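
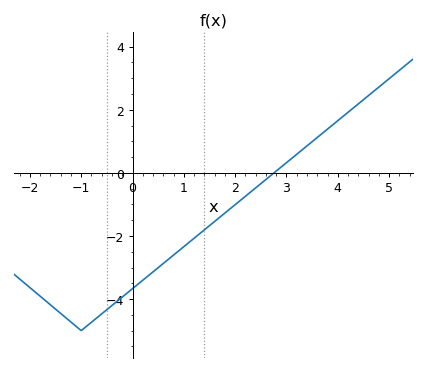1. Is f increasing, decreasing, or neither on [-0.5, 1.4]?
increasing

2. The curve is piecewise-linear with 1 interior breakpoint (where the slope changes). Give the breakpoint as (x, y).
(-1, -5)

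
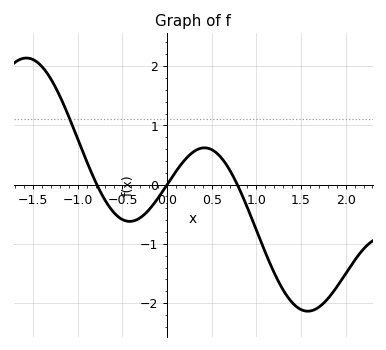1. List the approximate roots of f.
-0.8, 0, 0.8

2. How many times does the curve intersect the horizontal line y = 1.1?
1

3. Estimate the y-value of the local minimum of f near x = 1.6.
-2.1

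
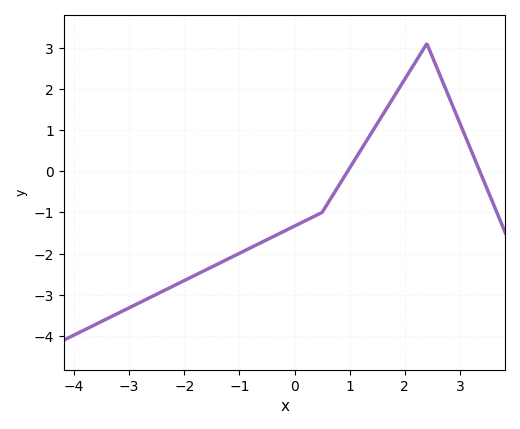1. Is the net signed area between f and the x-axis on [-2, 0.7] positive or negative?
negative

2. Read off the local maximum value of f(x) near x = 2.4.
3.1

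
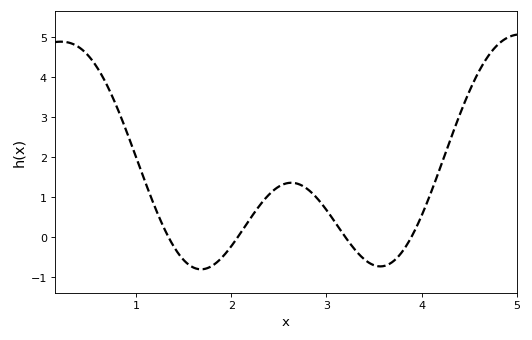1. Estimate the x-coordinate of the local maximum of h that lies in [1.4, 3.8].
2.63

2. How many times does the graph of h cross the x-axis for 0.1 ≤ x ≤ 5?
4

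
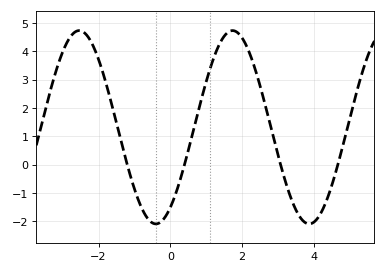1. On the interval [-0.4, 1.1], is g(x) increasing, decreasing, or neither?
increasing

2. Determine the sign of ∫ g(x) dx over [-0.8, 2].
positive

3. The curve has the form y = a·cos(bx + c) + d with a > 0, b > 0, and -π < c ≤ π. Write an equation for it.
y = 3.41cos(1.5x - 2.6) + 1.32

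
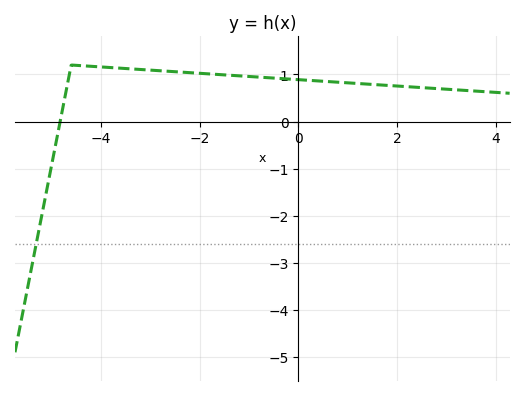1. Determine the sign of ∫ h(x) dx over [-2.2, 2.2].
positive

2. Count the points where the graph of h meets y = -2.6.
1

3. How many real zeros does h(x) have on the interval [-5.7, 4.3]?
1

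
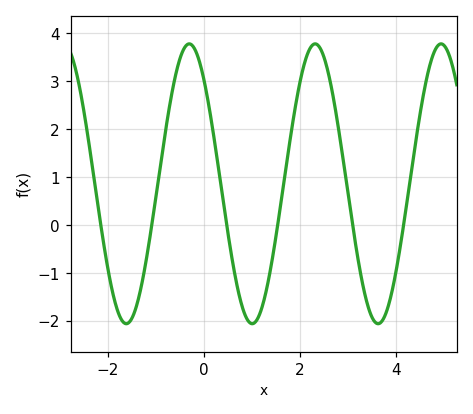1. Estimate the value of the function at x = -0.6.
3.08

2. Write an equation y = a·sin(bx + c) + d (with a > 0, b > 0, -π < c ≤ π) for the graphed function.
y = 2.92sin(2.4x + 2.3) + 0.86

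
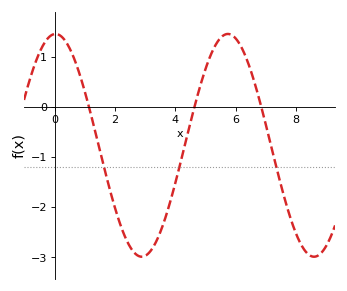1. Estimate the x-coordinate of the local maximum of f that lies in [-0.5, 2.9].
0.028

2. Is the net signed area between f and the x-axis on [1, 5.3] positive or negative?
negative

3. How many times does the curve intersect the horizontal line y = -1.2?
3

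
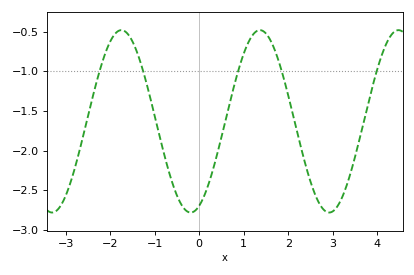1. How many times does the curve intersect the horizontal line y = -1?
5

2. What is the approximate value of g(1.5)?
-0.5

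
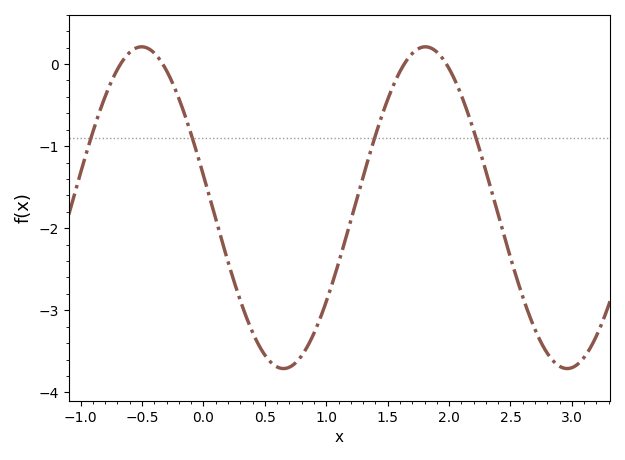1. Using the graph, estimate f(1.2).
-1.91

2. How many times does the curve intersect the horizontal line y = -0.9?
4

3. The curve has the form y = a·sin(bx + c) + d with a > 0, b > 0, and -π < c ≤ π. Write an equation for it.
y = 1.96sin(2.72x + 2.94) - 1.75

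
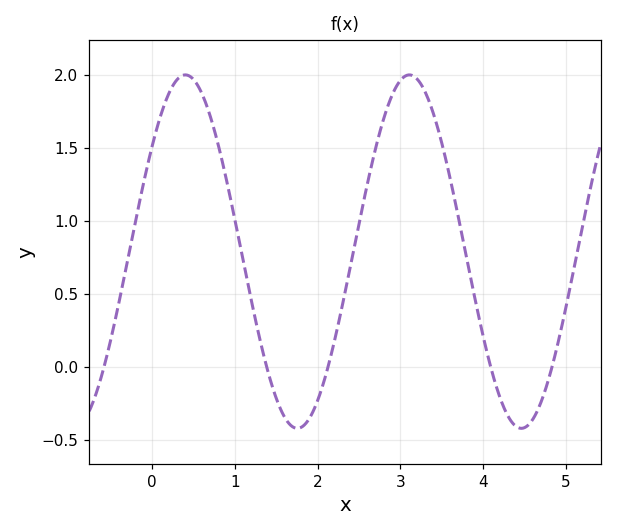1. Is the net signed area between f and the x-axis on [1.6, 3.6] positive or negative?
positive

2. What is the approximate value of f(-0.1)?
1.25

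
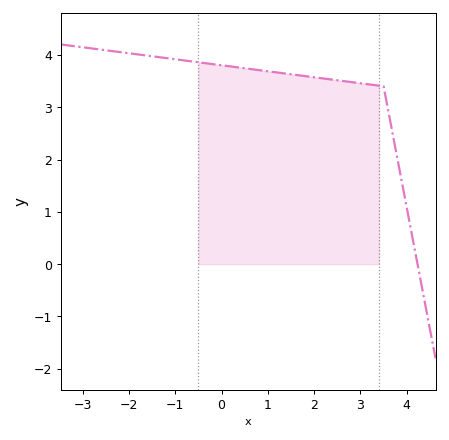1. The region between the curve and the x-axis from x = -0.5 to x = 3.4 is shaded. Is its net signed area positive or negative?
positive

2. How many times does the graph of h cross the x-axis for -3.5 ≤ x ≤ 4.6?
1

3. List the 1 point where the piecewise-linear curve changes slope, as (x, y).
(3.5, 3.4)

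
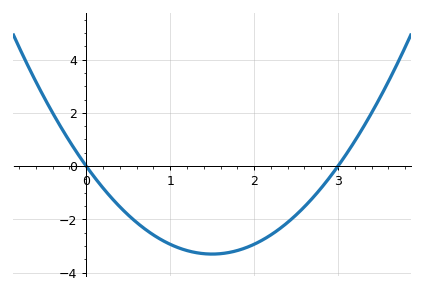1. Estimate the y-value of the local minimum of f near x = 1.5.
-3.4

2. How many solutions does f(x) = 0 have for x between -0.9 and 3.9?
2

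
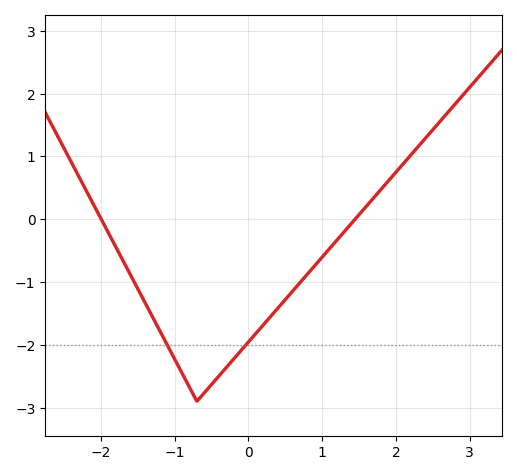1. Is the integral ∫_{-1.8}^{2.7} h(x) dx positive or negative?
negative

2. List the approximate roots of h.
-2, 1.4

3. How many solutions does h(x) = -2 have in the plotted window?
2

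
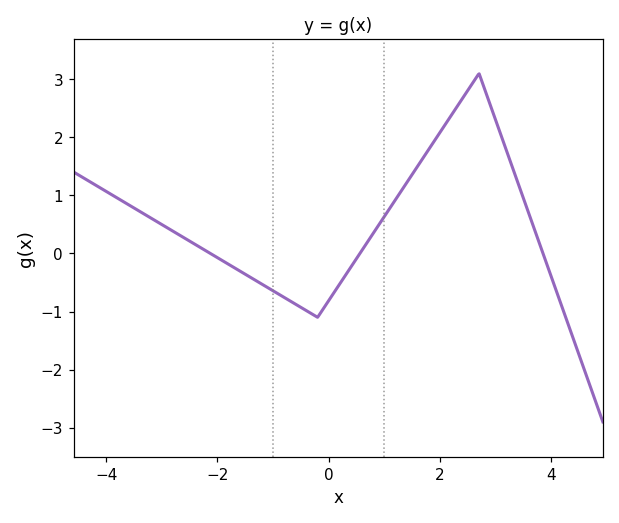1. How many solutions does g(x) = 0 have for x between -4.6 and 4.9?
3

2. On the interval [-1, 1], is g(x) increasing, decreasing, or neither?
neither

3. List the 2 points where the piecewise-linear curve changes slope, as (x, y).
(-0.2, -1.1); (2.7, 3.1)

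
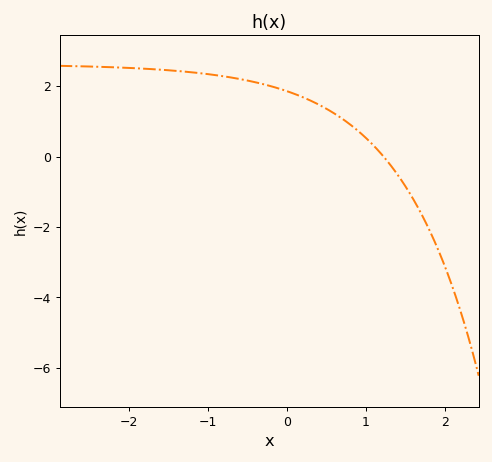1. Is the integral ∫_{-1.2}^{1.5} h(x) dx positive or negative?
positive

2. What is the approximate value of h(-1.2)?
2.4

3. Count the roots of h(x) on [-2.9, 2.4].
1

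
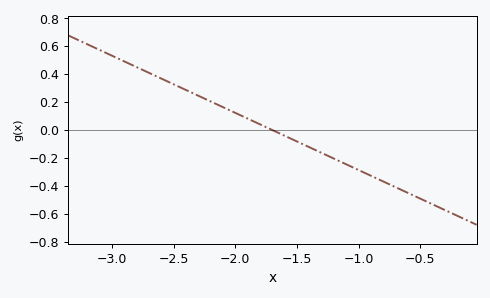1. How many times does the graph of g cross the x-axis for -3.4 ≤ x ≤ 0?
1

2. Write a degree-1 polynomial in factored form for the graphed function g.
y = -0.41(x + 1.7)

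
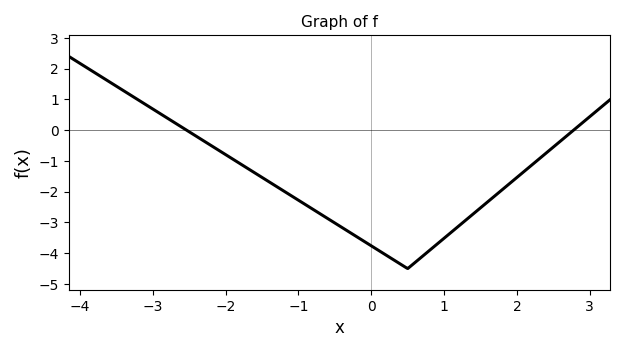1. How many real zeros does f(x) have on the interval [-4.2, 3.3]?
2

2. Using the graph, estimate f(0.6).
-4.3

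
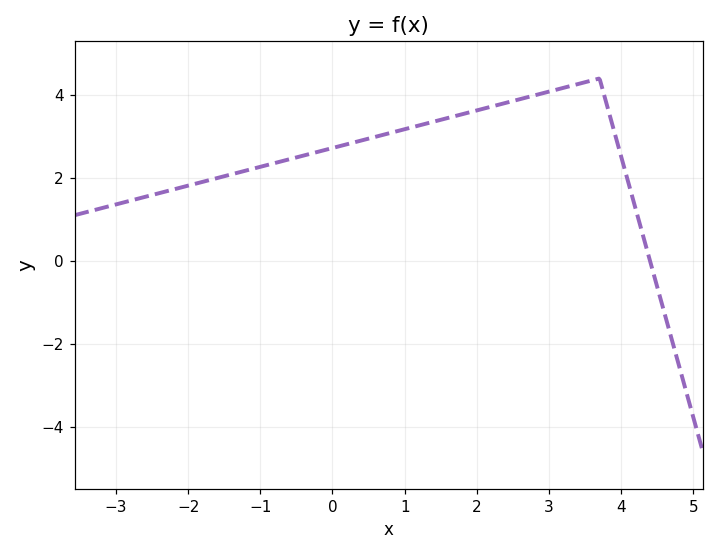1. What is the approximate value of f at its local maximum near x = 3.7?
4.4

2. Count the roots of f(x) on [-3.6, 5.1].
1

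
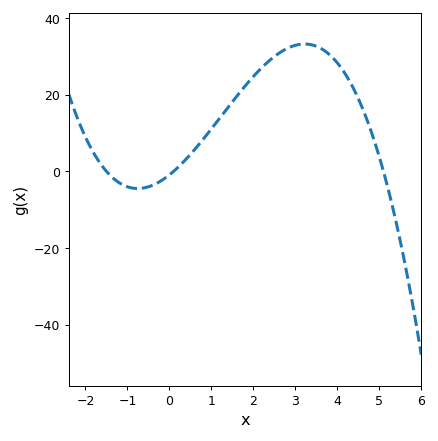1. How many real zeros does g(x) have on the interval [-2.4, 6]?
3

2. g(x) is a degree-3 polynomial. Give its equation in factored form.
y = -1.2(x + 1.5)(x - 0.1)(x - 5.1)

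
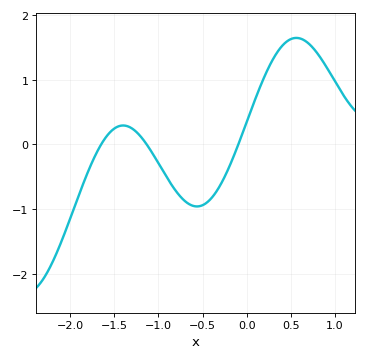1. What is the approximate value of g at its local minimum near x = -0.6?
-1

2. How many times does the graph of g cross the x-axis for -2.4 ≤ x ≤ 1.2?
3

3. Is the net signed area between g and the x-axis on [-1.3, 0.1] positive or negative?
negative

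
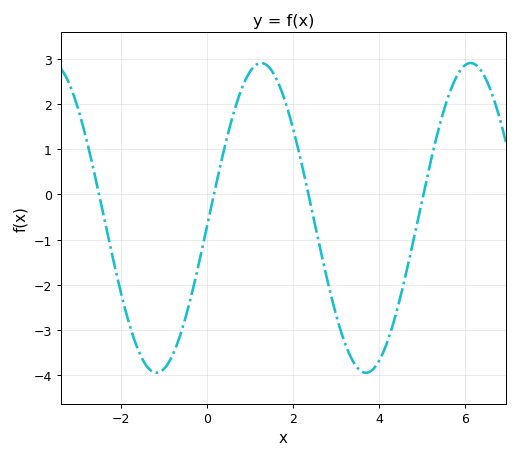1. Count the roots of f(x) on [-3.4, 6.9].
4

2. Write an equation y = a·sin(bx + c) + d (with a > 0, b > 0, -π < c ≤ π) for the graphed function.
y = 3.43sin(1.29x - 0.05) - 0.52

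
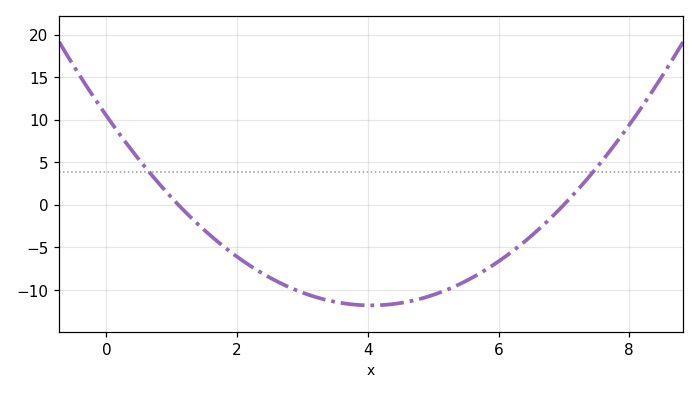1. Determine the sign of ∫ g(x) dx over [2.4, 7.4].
negative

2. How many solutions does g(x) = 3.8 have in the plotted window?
2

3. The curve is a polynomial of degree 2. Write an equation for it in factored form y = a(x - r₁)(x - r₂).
y = 1.36(x - 1.1)(x - 7)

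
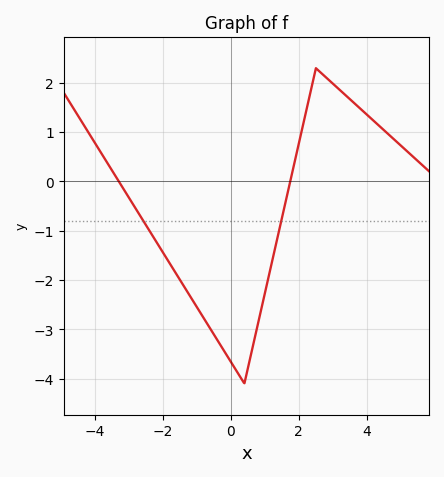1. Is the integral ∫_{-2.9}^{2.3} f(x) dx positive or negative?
negative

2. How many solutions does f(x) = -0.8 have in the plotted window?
2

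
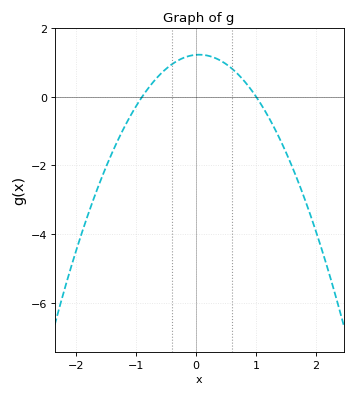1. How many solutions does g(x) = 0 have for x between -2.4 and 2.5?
2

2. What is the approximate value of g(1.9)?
-3.4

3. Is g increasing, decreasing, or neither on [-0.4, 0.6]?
neither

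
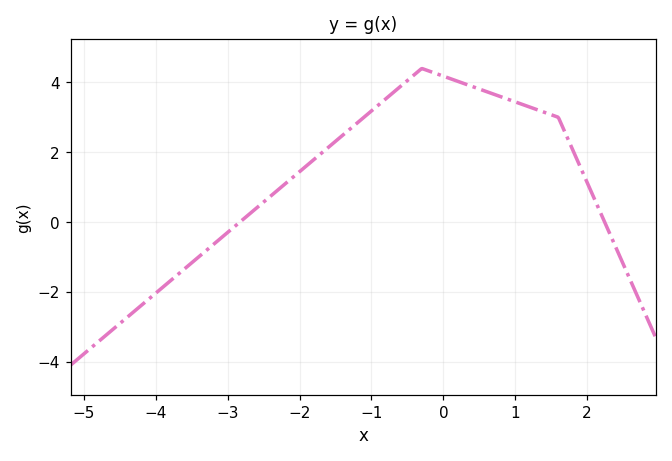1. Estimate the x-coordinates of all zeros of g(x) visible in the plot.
-2.8, 2.2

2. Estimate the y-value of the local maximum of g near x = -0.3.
4.4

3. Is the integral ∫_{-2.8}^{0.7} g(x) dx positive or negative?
positive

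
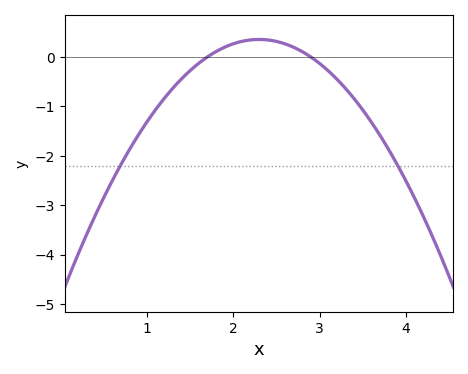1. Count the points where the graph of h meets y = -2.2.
2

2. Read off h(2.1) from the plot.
0.3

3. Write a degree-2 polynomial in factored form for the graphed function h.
y = -0.99(x - 1.7)(x - 2.9)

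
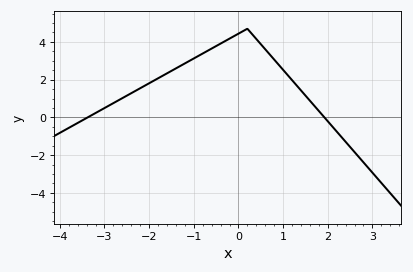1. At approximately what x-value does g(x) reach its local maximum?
0.2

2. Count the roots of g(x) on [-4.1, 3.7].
2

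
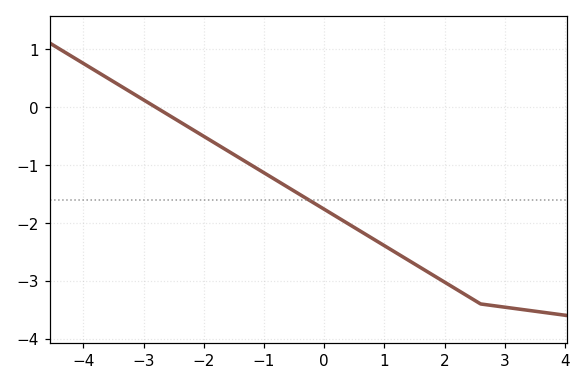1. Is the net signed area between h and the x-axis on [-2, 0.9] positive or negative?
negative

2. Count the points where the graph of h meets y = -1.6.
1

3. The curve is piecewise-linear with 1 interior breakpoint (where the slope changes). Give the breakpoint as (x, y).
(2.6, -3.4)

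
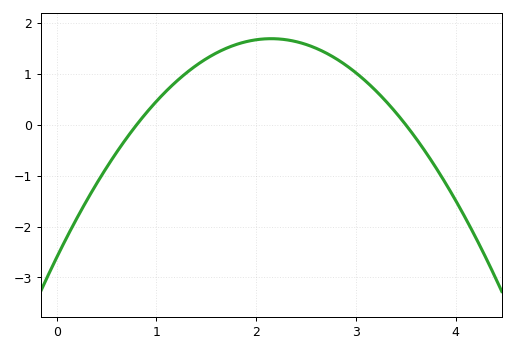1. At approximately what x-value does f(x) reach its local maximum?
2.15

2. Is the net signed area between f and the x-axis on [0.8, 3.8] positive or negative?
positive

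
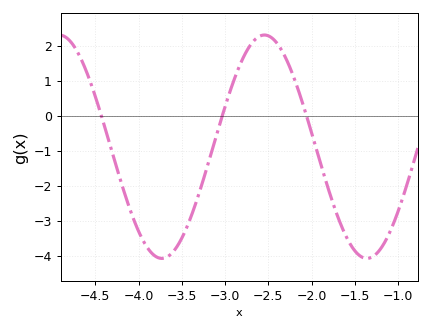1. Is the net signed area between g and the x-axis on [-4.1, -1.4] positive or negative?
negative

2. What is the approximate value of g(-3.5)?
-3.5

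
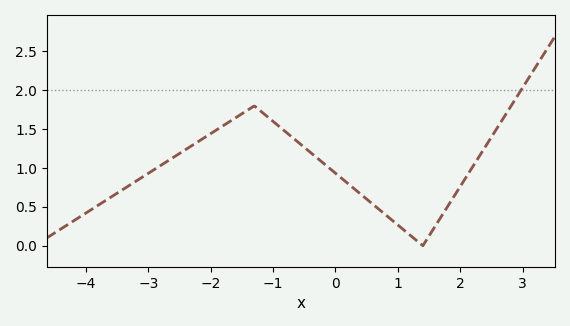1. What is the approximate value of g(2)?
0.763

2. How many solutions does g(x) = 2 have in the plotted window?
1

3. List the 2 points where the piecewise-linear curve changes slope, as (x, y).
(-1.3, 1.8); (1.4, 0)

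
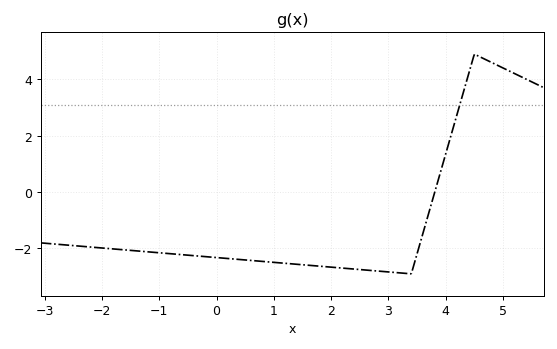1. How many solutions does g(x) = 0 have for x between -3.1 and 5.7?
1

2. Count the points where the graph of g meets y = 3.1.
1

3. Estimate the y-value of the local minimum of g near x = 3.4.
-2.8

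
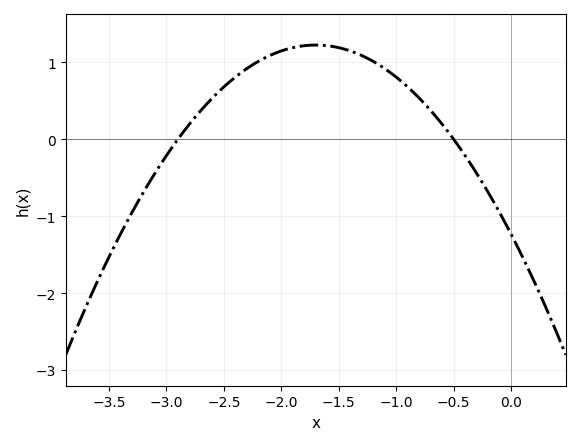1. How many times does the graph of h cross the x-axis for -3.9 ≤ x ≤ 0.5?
2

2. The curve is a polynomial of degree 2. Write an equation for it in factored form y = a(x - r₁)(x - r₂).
y = -0.85(x + 2.9)(x + 0.5)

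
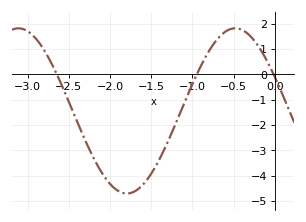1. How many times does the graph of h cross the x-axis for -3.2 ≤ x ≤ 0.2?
3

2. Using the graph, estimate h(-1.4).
-3.35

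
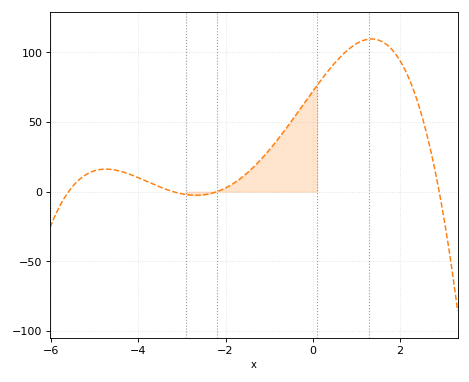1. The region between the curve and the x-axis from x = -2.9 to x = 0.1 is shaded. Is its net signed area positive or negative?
positive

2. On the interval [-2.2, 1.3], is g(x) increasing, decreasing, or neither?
increasing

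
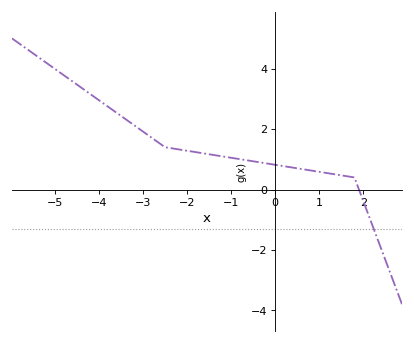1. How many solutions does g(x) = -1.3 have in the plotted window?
1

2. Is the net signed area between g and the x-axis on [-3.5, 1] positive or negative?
positive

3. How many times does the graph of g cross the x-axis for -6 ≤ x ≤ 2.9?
1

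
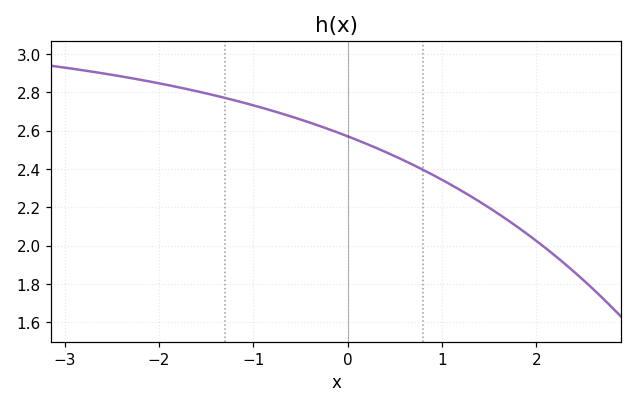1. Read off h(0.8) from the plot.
2.4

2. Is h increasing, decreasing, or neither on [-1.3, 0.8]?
decreasing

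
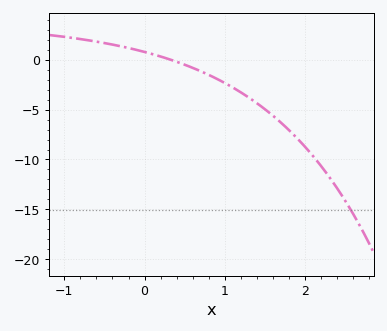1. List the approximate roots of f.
0.3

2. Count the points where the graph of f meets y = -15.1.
1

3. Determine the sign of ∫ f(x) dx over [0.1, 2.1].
negative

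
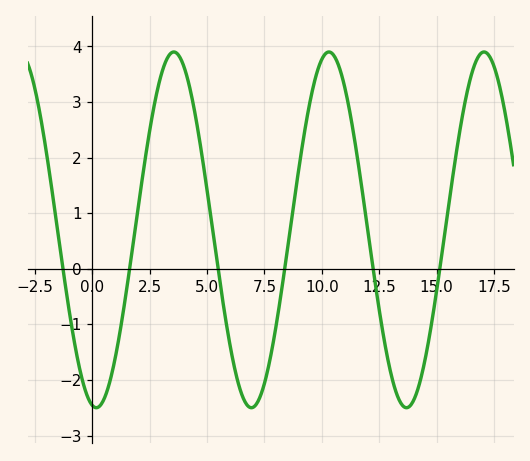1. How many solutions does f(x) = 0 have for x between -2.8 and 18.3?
6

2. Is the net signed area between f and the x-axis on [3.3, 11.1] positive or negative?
positive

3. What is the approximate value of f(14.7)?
-1.2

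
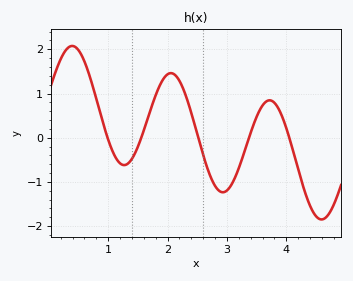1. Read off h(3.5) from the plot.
0.474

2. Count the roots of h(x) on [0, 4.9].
5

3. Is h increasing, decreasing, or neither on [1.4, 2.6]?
neither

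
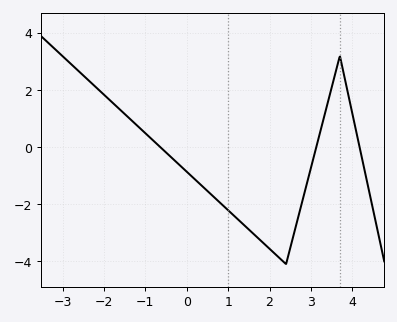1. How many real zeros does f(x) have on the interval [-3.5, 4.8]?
3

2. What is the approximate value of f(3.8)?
2.6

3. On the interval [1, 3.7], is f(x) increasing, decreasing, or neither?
neither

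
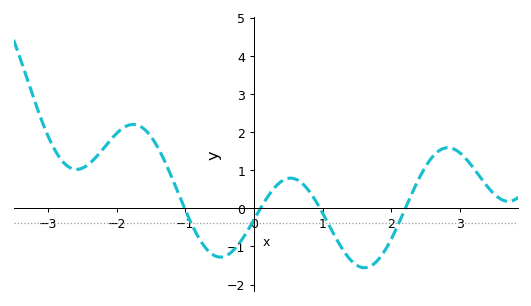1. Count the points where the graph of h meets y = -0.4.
4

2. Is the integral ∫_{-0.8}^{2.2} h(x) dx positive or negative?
negative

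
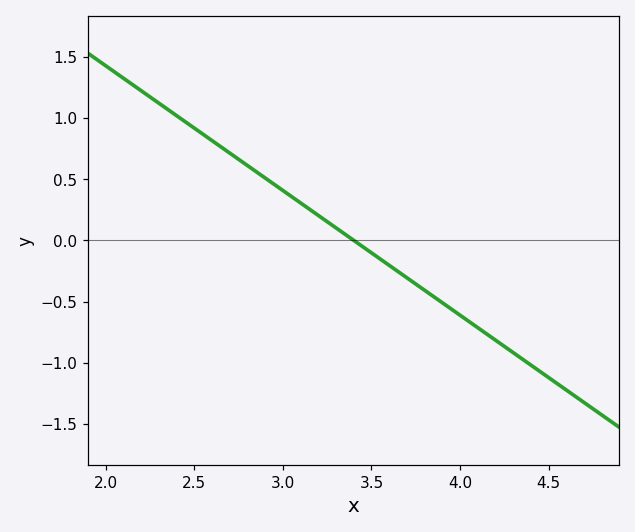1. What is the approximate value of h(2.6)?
0.816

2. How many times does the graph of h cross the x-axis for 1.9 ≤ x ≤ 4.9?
1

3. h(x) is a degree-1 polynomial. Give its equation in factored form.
y = -1.02(x - 3.4)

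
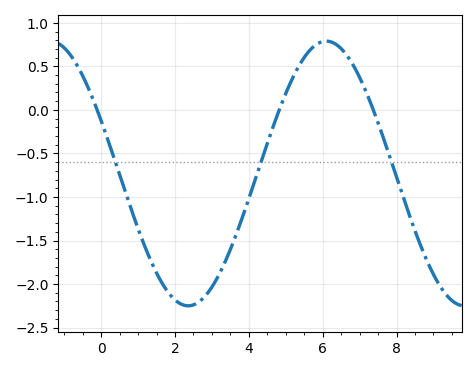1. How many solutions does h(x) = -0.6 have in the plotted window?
3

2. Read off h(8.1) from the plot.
-0.9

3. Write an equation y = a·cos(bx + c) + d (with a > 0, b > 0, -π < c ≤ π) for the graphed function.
y = 1.52cos(0.84x + 1.2) - 0.73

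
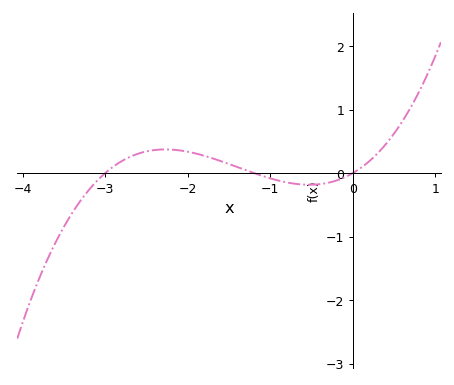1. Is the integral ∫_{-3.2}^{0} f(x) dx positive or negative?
positive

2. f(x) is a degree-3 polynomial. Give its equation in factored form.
y = 0.21(x + 3)(x + 1.2)(x - 0)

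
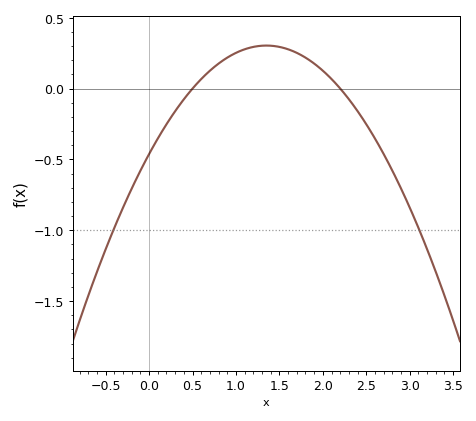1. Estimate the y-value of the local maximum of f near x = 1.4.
0.3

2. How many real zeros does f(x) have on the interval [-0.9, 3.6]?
2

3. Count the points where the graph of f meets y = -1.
2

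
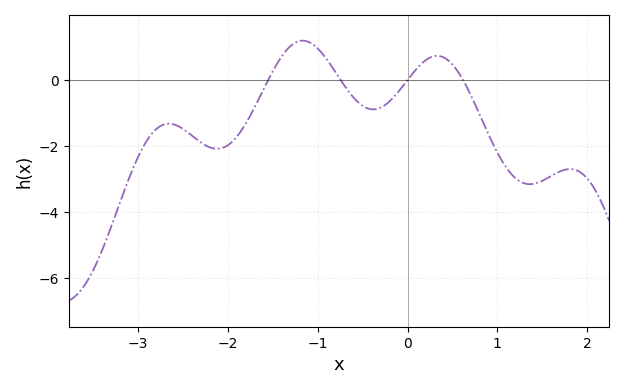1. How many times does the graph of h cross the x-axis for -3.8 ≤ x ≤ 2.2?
4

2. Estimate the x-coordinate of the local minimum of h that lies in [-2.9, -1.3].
-2.12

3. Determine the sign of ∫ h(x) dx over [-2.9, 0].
negative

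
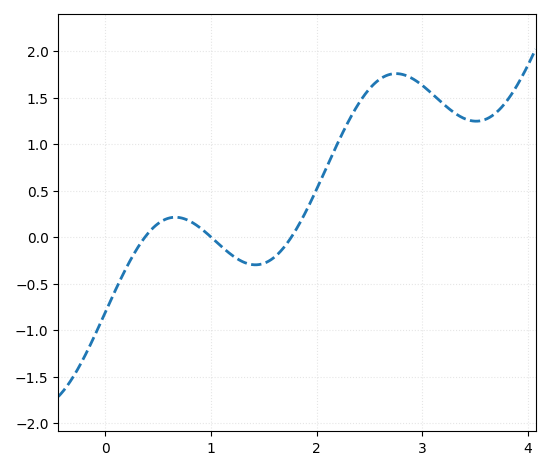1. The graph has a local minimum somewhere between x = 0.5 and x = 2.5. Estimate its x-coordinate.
1.4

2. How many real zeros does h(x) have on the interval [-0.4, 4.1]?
3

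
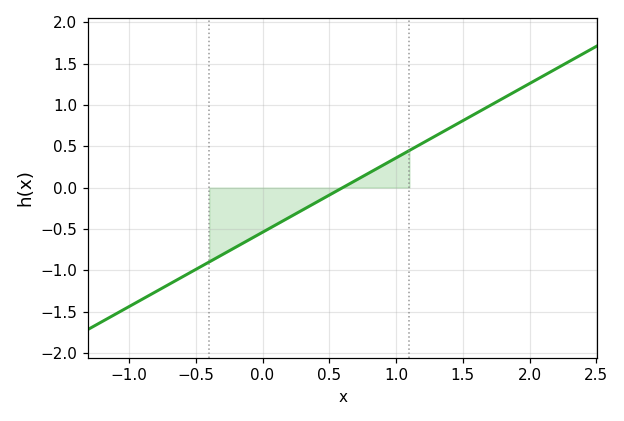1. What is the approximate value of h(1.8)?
1.1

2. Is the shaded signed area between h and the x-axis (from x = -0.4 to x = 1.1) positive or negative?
negative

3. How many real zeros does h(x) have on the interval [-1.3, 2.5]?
1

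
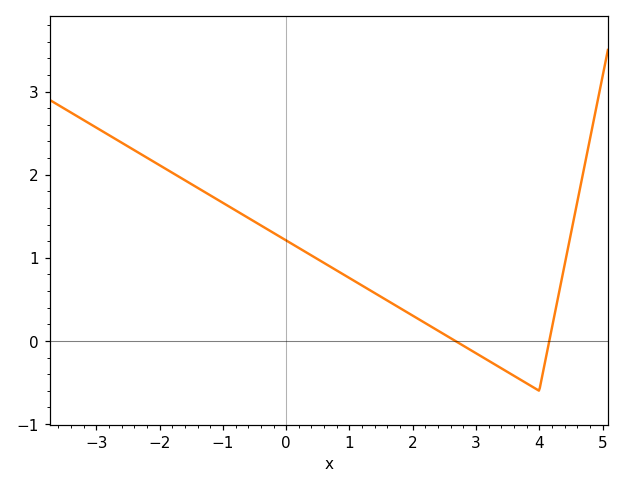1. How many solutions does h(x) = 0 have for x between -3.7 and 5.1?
2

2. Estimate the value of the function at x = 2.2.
0.2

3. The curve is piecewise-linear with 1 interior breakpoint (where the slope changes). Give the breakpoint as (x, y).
(4, -0.6)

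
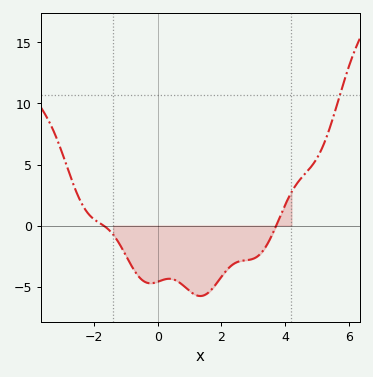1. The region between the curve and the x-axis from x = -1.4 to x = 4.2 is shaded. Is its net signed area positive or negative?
negative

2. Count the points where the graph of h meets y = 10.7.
1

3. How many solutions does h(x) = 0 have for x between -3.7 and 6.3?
2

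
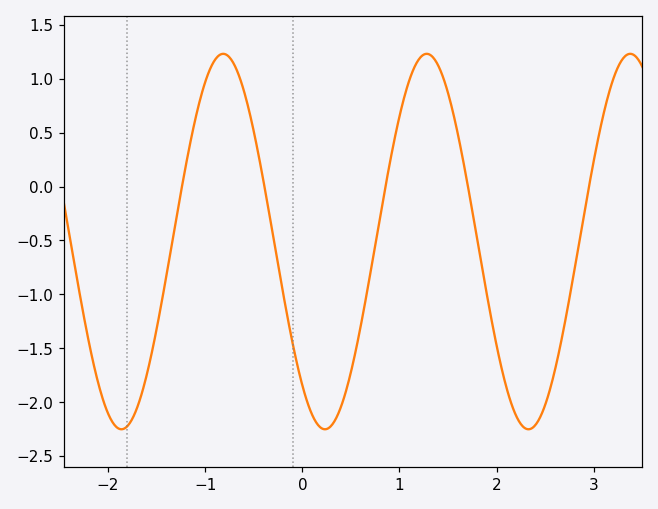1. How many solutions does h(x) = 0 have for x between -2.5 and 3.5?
5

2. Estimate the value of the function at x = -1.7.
-2.05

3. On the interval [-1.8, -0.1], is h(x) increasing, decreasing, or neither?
neither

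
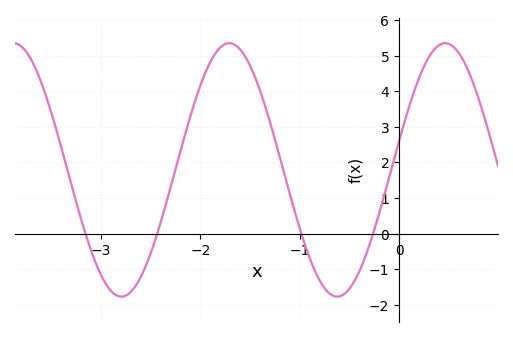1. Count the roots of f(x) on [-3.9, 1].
4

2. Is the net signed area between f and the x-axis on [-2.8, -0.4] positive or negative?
positive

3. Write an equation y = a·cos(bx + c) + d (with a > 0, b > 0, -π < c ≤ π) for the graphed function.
y = 3.56cos(2.89x - 1.34) + 1.79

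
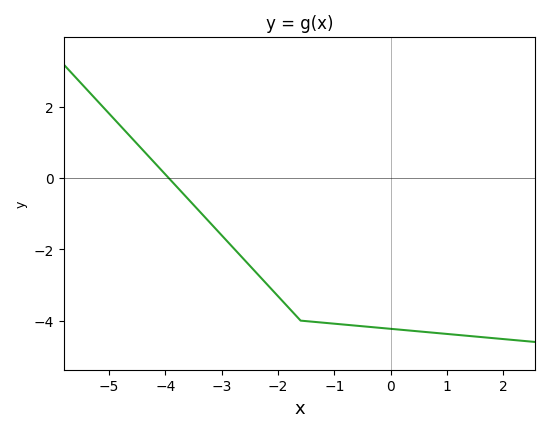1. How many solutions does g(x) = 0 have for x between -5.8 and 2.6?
1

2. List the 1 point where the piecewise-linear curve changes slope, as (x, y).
(-1.6, -4)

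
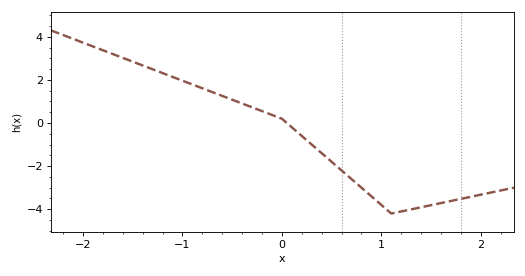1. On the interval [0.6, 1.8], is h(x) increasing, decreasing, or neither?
neither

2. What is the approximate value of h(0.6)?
-2.2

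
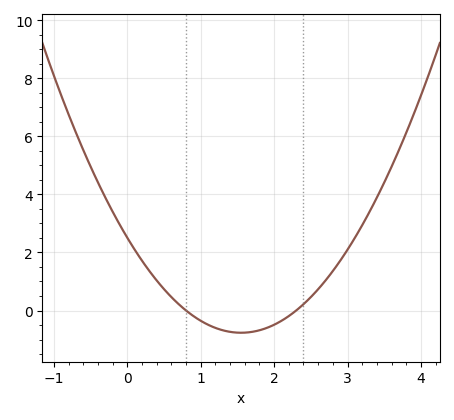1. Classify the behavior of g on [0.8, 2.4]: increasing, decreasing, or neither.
neither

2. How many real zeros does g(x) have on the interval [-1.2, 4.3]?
2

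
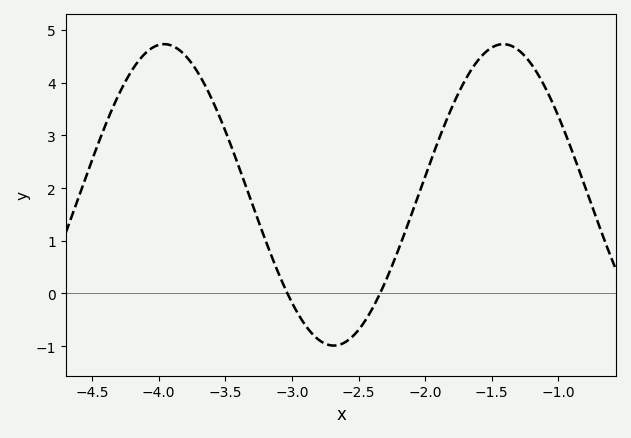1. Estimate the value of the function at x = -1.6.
4.43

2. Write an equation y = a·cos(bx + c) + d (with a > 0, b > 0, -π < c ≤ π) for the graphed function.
y = 2.86cos(2.47x - 2.79) + 1.87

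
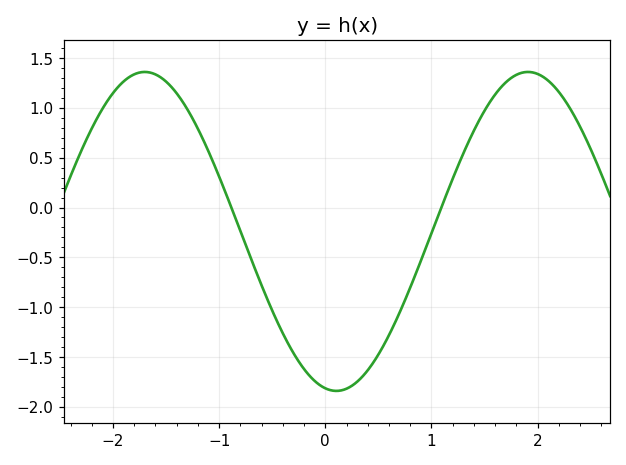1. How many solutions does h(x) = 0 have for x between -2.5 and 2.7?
2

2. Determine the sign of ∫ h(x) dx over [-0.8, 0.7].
negative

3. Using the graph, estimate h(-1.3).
1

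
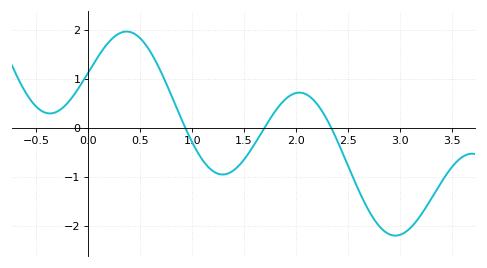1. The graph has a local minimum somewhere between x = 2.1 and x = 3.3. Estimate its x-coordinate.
3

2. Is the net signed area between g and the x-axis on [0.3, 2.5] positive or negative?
positive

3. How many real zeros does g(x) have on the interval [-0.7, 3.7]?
3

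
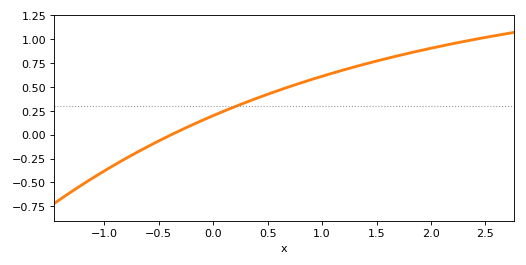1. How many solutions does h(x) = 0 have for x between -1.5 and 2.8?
1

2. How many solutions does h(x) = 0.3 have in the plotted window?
1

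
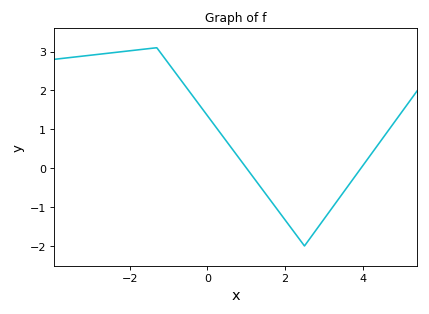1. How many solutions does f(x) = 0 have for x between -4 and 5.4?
2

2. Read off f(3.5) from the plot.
-0.6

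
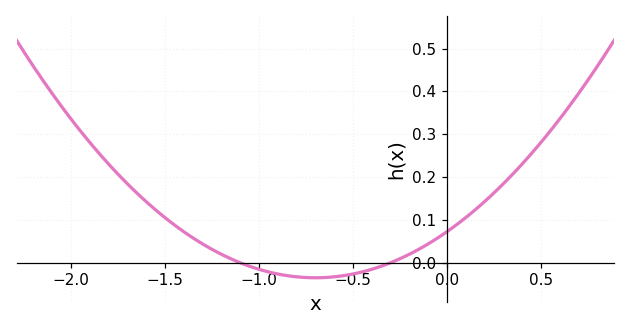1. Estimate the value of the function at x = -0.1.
0.04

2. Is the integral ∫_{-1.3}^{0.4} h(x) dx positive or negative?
positive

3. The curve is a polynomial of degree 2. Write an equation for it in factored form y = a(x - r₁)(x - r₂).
y = 0.22(x + 1.1)(x + 0.3)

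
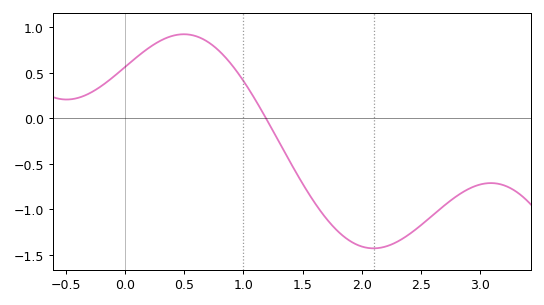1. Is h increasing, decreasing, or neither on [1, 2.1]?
decreasing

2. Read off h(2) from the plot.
-1.4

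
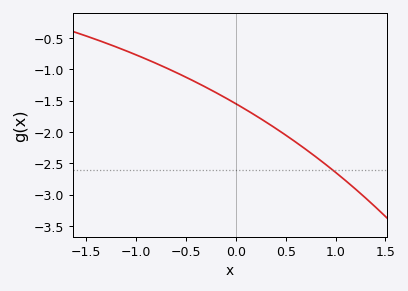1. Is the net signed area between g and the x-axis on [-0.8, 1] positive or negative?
negative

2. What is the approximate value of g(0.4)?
-1.94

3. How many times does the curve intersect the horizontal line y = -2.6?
1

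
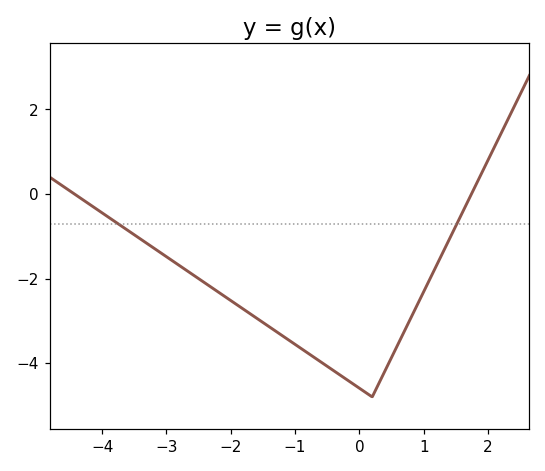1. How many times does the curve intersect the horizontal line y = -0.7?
2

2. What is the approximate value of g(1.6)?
-0.446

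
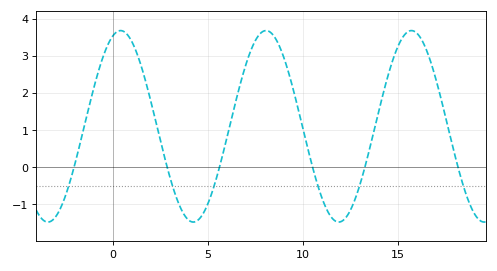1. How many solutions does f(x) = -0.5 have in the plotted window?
6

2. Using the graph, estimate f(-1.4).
1.3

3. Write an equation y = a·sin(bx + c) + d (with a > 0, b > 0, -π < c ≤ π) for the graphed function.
y = 2.58sin(0.82x + 1.2) + 1.1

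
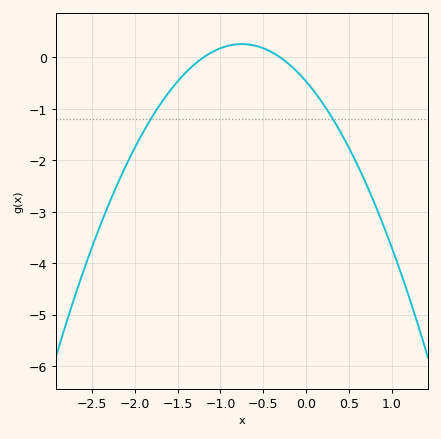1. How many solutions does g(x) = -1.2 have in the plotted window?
2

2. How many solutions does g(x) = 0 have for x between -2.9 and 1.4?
2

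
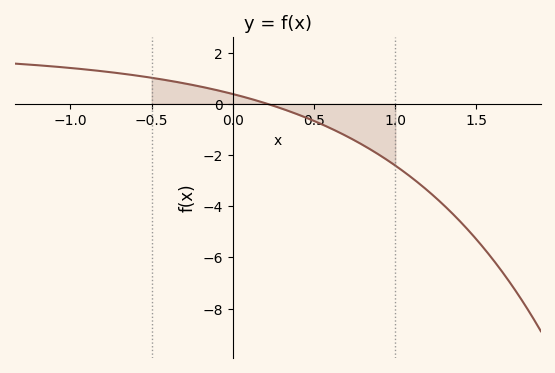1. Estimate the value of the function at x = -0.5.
1.01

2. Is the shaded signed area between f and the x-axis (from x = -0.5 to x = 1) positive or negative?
negative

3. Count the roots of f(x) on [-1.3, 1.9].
1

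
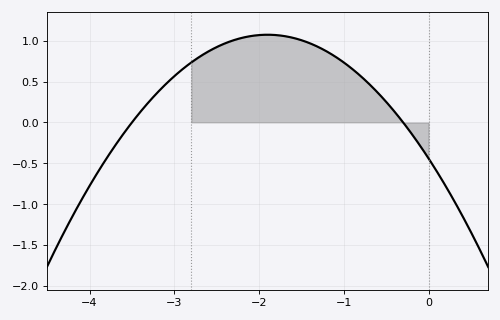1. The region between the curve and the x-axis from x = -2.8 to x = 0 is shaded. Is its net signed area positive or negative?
positive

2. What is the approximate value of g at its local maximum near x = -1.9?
1.1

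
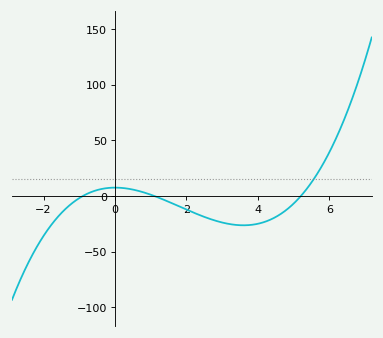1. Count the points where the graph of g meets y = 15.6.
1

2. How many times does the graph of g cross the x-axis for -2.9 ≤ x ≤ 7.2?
3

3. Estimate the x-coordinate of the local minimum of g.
3.6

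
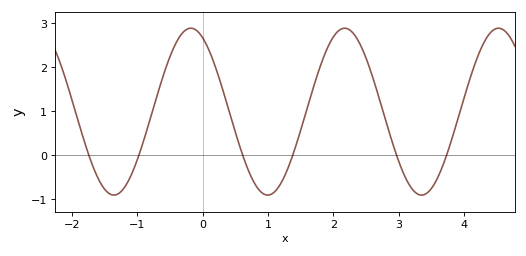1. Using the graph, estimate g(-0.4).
2.57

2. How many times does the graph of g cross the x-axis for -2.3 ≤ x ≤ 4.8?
6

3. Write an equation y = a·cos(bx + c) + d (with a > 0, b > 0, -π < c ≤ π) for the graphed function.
y = 1.9cos(2.67x + 0.48) + 0.99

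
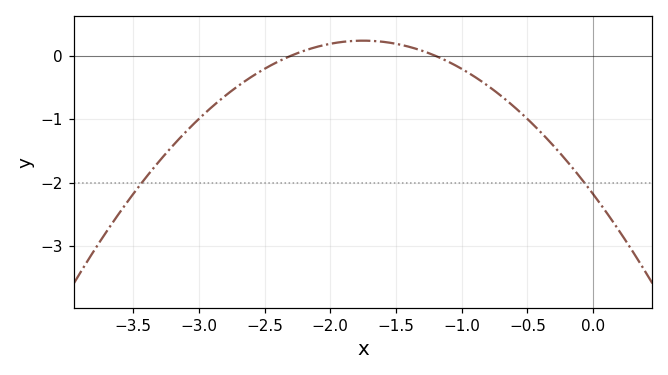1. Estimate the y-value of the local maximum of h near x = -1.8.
0.2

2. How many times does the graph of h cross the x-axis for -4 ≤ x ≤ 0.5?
2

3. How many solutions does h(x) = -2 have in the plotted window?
2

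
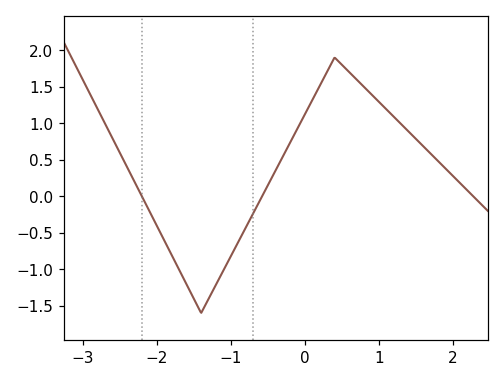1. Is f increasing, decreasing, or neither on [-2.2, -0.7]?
neither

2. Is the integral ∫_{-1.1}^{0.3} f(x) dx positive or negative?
positive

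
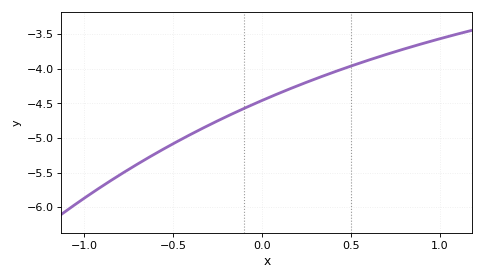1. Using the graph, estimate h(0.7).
-3.79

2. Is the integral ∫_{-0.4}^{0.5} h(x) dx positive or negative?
negative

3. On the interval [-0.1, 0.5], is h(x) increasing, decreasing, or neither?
increasing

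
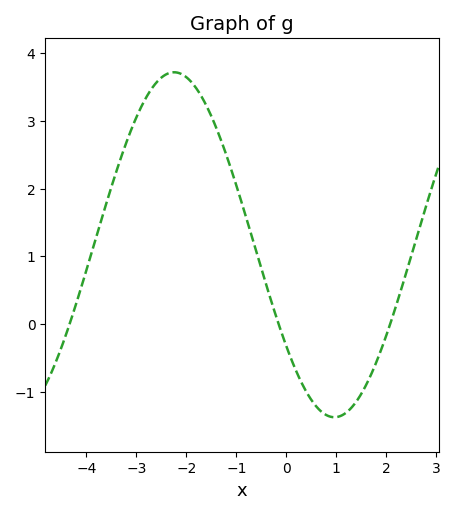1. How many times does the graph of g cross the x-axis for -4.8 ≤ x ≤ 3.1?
3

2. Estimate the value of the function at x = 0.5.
-1.12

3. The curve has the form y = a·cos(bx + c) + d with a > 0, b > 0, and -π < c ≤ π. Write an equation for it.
y = 2.55cos(0.98x + 2.2) + 1.17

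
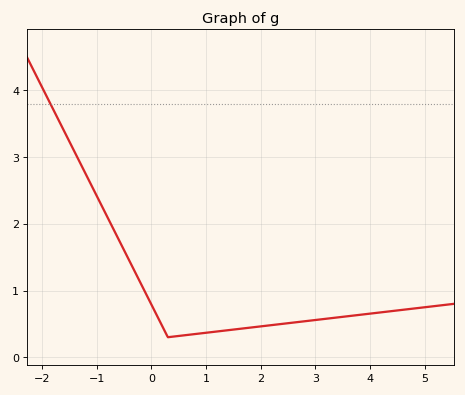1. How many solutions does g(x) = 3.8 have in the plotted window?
1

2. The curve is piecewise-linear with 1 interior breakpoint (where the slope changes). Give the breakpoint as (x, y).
(0.3, 0.3)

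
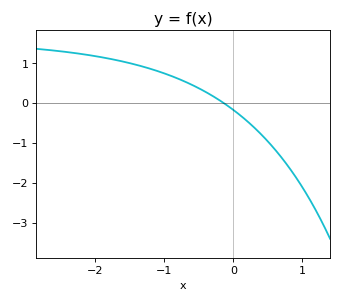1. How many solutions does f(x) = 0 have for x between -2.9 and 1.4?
1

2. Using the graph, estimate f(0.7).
-1.37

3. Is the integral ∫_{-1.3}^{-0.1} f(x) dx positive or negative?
positive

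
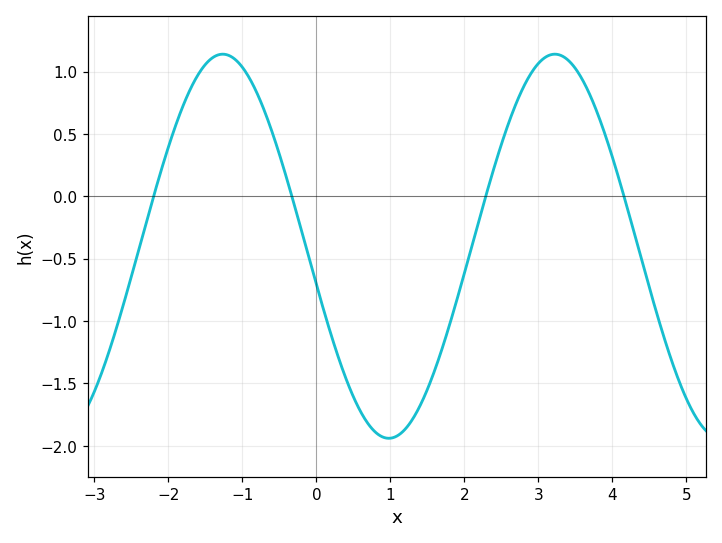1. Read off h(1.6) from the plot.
-1.39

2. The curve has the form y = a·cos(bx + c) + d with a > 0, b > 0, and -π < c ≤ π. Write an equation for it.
y = 1.54cos(1.4x + 1.77) - 0.4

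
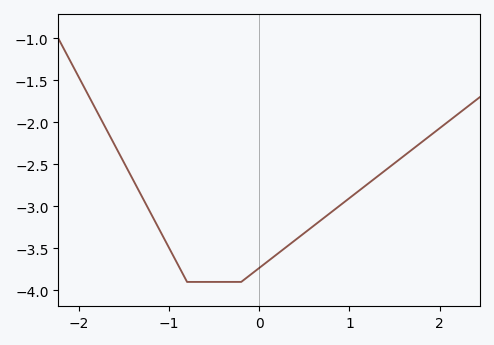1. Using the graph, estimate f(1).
-2.9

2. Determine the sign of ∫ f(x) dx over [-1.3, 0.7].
negative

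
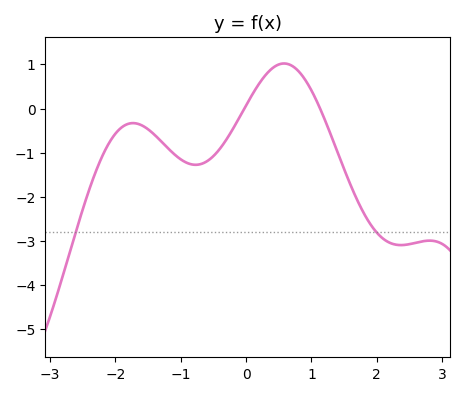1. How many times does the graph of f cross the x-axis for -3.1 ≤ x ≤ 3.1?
2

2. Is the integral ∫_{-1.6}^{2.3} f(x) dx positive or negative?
negative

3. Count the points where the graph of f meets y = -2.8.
2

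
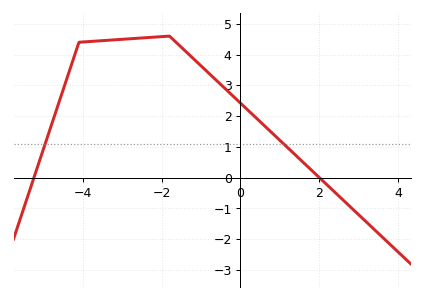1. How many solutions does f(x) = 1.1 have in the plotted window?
2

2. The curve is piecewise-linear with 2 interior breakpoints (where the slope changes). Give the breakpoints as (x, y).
(-4.1, 4.4); (-1.8, 4.6)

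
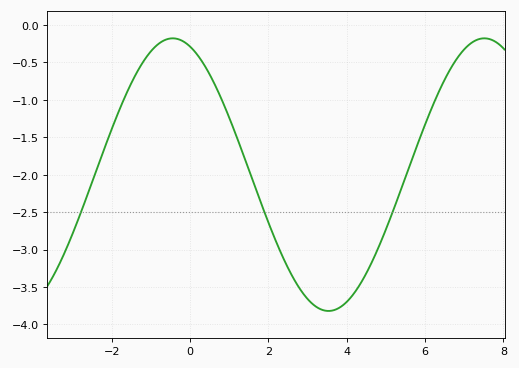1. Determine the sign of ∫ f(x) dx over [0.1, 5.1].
negative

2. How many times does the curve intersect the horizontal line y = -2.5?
3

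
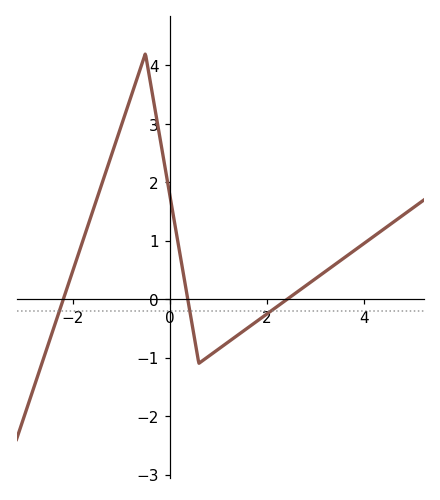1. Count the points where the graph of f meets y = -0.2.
3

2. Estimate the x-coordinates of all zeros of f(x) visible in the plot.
-2.19, 0.372, 2.42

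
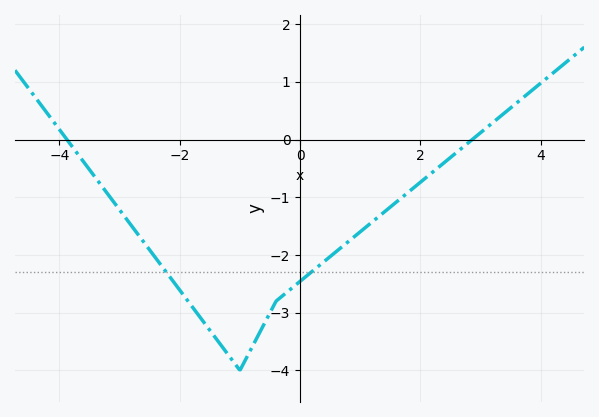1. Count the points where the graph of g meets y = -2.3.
2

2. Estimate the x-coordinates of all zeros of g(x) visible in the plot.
-3.8, 2.8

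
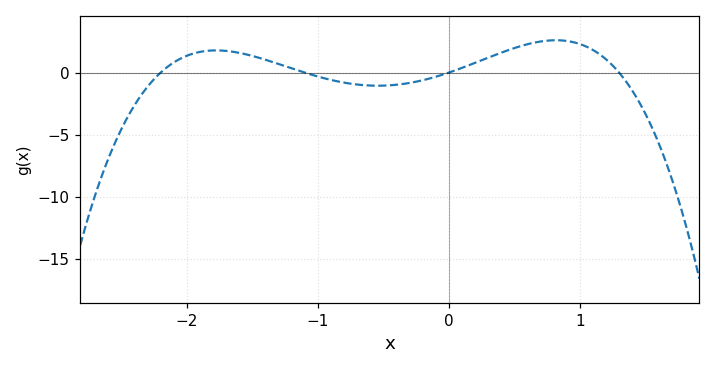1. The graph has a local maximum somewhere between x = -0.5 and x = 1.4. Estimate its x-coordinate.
0.819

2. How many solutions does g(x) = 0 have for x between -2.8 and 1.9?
4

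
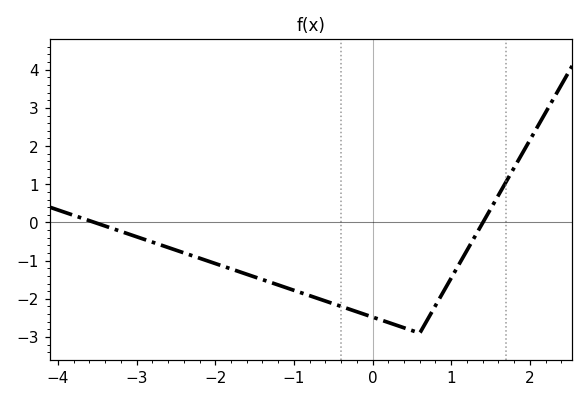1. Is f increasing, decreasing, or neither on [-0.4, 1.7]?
neither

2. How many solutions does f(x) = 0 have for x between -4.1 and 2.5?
2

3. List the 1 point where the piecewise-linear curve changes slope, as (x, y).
(0.6, -2.9)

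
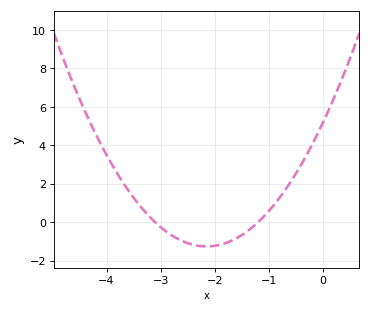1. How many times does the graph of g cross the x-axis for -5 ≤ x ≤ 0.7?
2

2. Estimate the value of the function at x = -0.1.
4.6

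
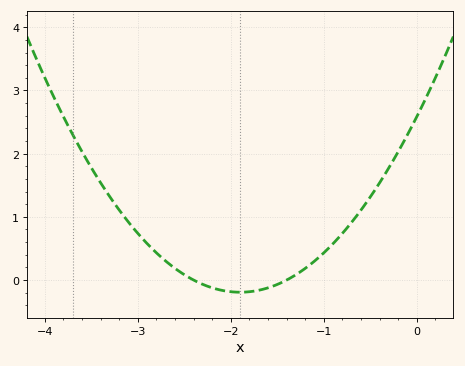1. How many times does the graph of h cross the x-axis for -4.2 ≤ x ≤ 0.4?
2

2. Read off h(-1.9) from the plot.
-0.2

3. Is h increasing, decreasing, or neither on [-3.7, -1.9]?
decreasing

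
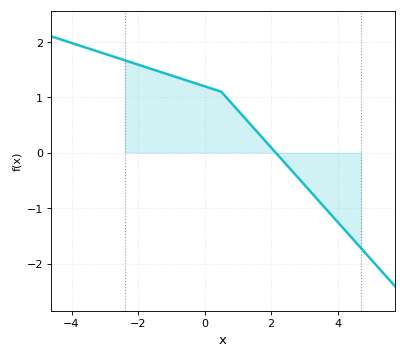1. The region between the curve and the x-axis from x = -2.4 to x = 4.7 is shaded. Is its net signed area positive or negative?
positive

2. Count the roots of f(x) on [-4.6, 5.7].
1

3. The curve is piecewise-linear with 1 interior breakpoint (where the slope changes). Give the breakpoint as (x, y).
(0.5, 1.1)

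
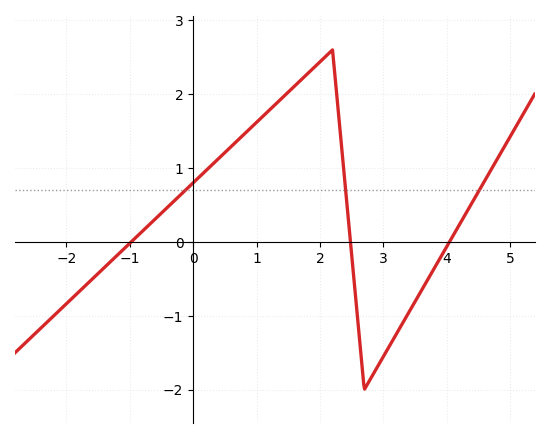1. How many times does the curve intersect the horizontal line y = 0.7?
3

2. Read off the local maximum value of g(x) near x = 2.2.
2.6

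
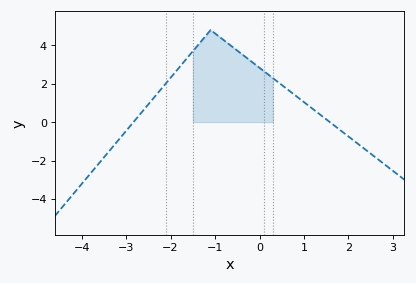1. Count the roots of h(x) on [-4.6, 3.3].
2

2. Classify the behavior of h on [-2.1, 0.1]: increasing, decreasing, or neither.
neither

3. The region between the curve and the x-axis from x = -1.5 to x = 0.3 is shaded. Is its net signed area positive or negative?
positive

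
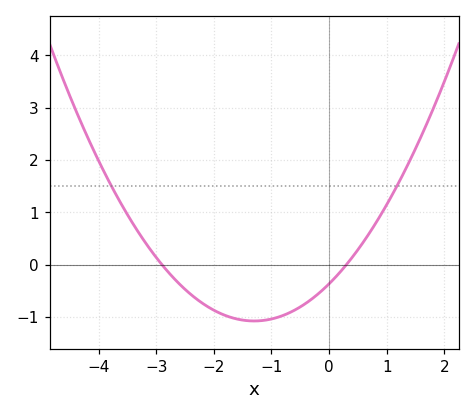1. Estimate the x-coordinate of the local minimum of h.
-1.3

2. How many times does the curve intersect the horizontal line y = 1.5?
2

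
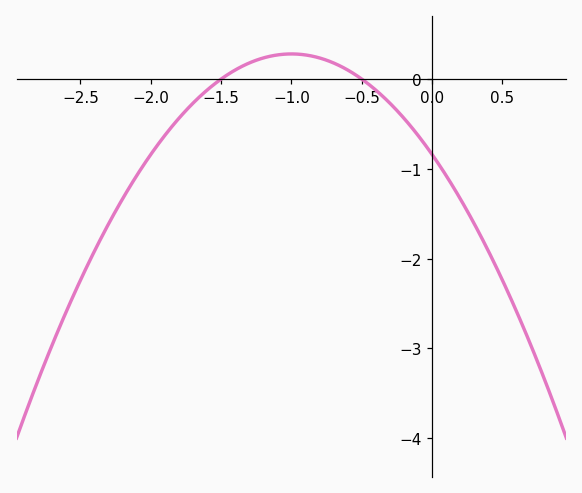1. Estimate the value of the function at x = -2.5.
-2.24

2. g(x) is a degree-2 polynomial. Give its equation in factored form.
y = -1.12(x + 1.5)(x + 0.5)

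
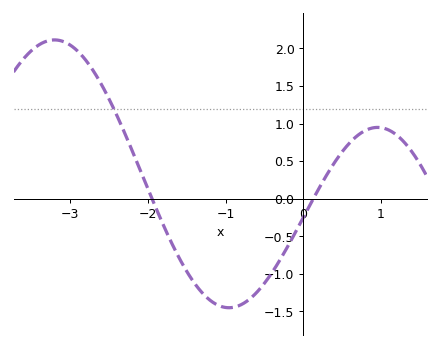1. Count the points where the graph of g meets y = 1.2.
1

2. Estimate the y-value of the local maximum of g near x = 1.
0.95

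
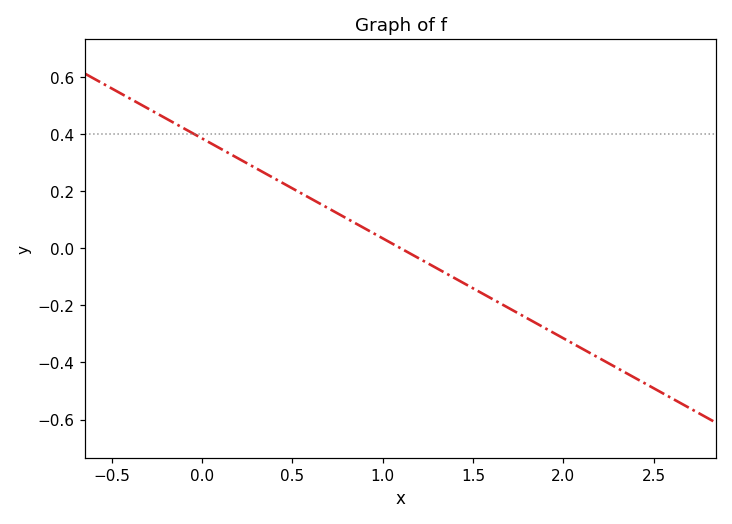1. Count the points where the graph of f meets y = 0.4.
1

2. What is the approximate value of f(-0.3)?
0.49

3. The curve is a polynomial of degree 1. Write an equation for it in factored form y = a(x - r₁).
y = -0.35(x - 1.1)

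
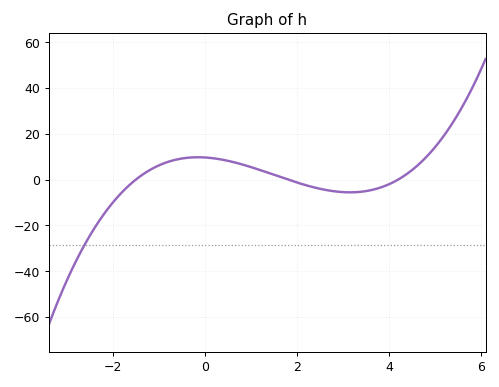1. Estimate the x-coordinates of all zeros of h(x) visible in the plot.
-1.5, 1.8, 4.2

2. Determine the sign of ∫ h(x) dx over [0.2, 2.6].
positive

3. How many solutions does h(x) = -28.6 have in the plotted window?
1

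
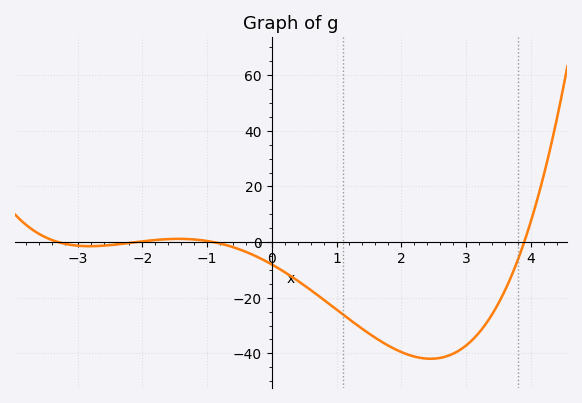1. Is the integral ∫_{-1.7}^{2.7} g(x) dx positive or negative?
negative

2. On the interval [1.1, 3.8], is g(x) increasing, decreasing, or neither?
neither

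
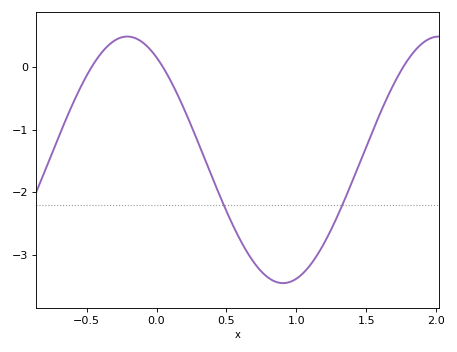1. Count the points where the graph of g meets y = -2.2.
2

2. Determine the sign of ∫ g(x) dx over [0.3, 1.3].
negative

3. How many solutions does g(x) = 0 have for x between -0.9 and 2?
3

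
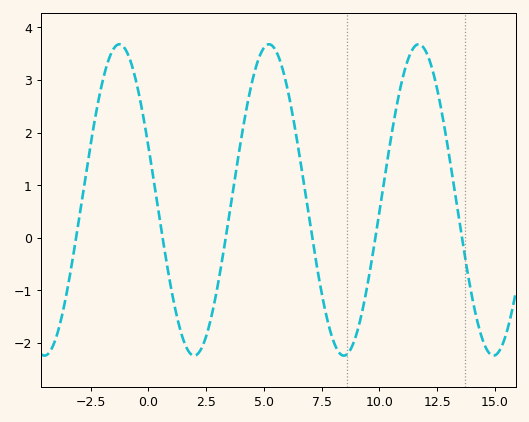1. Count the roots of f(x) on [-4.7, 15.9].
6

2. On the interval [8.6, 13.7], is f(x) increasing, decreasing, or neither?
neither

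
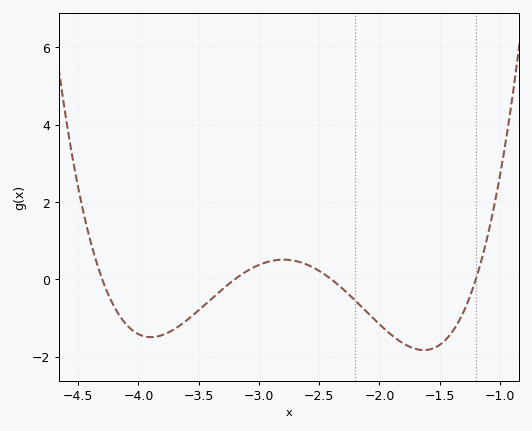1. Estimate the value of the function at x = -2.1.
-0.862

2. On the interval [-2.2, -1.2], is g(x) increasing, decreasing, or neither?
neither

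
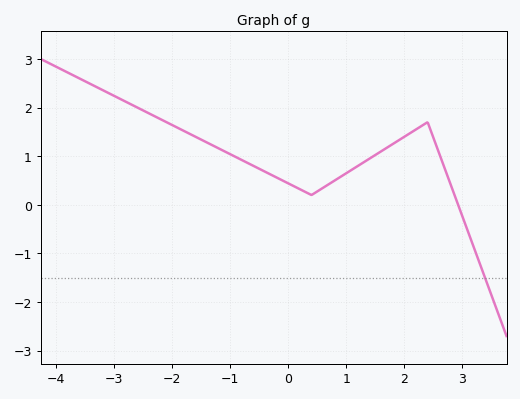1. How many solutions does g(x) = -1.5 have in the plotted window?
1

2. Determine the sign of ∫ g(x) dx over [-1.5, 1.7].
positive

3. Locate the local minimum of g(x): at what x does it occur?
0.4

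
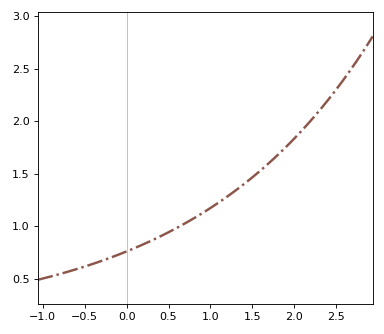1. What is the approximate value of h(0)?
0.75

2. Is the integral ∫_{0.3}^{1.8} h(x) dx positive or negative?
positive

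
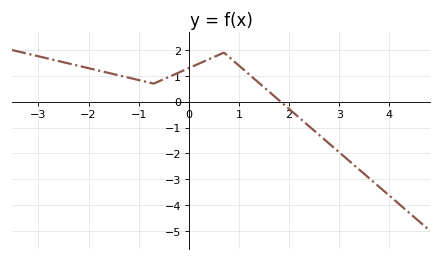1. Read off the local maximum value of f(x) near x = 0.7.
1.9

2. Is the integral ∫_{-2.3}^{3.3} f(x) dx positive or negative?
positive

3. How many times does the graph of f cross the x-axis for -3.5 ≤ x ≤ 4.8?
1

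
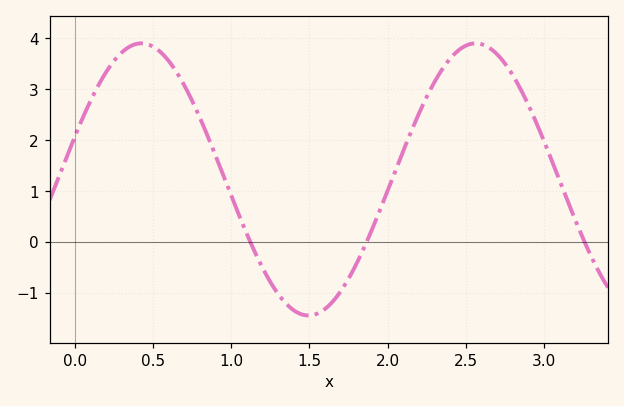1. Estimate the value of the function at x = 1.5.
-1.4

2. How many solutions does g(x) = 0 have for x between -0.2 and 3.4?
3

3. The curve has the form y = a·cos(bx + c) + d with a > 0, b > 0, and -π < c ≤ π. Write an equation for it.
y = 2.67cos(2.9x - 1.2) + 1.23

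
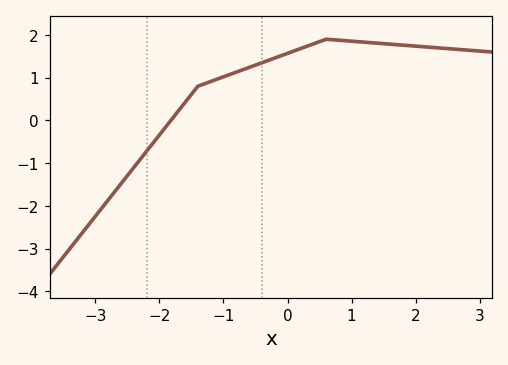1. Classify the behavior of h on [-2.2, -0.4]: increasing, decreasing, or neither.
increasing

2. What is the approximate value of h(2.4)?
1.7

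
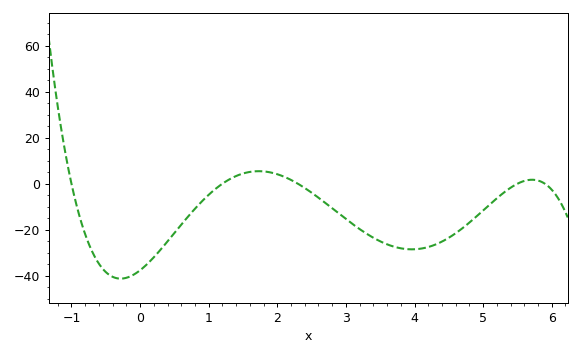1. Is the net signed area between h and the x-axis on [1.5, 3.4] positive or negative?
negative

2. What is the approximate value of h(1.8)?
5.35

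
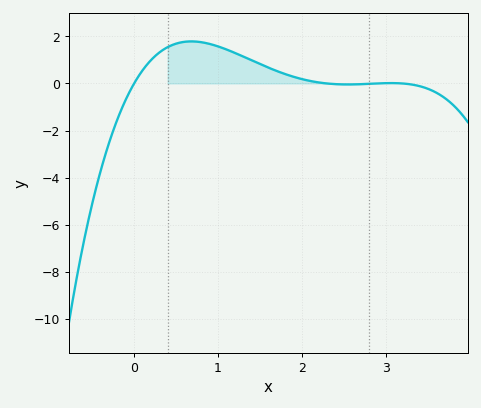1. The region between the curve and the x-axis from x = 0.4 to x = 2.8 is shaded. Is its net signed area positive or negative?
positive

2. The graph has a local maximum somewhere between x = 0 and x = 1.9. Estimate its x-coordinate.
0.683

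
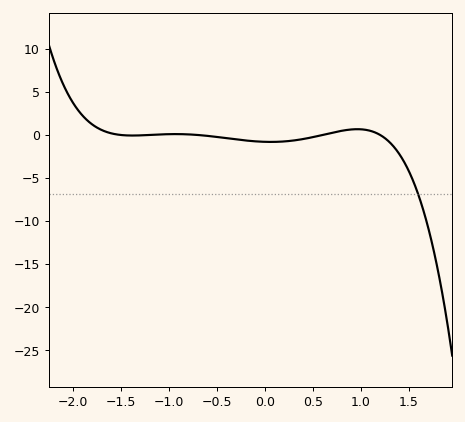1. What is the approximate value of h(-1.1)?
0.055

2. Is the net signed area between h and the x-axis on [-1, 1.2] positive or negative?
negative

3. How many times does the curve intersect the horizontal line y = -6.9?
1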